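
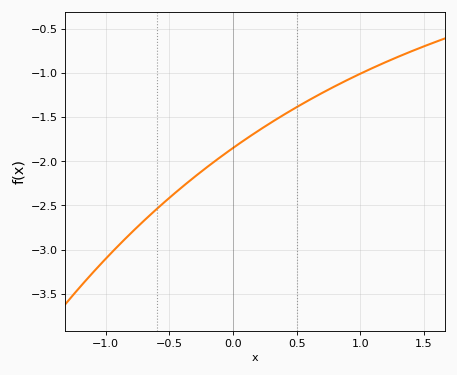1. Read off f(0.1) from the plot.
-1.75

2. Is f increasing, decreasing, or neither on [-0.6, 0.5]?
increasing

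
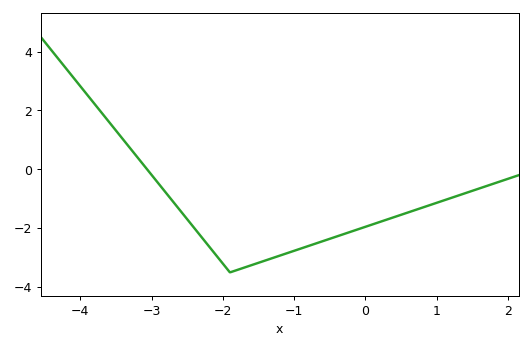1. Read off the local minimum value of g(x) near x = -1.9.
-3.4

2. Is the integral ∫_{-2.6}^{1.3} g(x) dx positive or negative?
negative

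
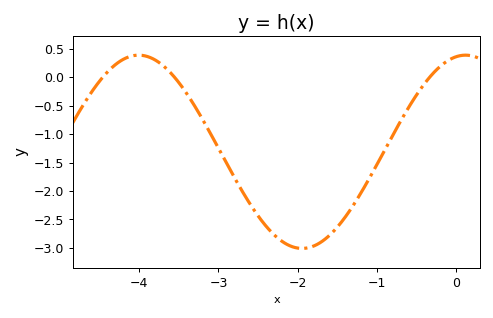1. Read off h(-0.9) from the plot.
-1.3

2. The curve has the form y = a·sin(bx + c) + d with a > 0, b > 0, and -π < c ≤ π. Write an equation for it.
y = 1.7sin(1.5x + 1.4) - 1.31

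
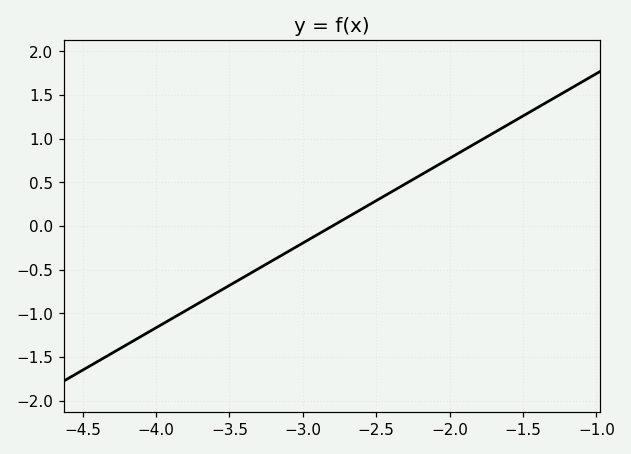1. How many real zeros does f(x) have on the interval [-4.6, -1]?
1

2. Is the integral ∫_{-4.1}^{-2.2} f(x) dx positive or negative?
negative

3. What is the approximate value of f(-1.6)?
1.15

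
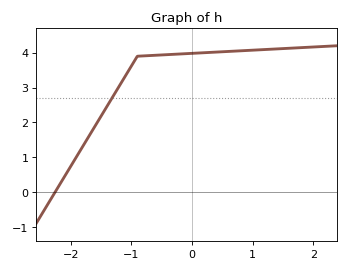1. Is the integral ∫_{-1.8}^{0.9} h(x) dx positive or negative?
positive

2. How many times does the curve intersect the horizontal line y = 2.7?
1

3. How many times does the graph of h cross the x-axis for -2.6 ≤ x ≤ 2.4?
1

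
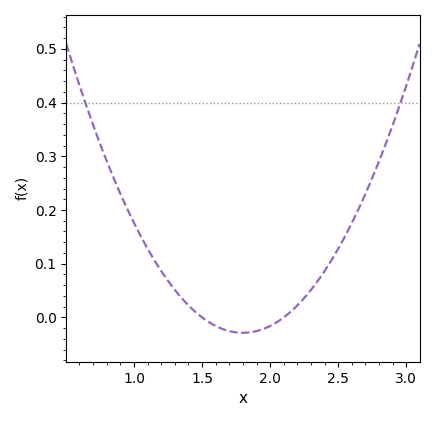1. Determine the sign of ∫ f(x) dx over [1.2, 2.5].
positive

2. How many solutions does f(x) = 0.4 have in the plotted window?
2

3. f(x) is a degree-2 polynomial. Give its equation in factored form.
y = 0.32(x - 1.5)(x - 2.1)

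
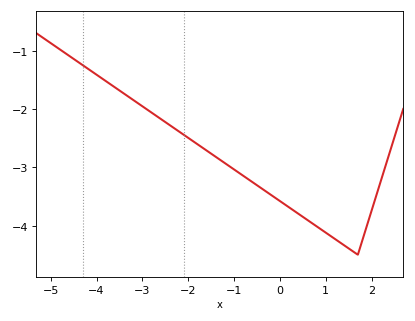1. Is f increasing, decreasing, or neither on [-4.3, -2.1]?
decreasing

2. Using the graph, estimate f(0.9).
-4.07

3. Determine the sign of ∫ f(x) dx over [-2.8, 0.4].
negative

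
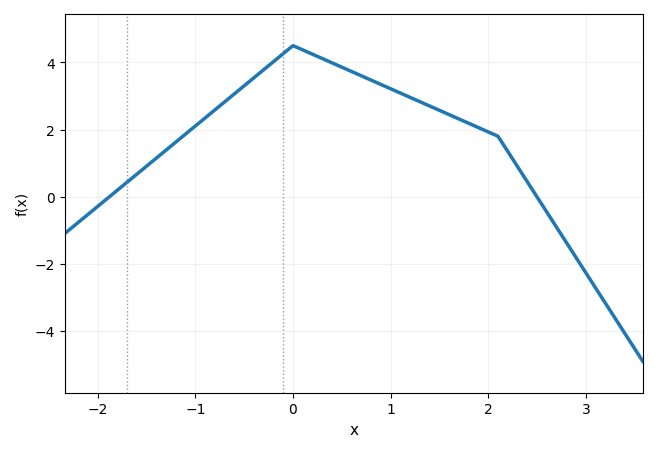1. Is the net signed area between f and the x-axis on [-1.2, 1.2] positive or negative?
positive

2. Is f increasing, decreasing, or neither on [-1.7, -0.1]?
increasing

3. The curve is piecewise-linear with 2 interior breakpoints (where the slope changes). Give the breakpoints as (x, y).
(0, 4.5); (2.1, 1.8)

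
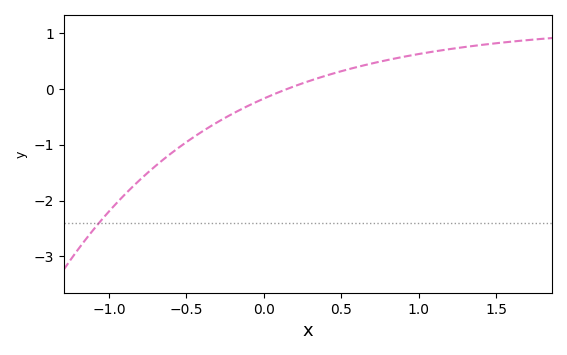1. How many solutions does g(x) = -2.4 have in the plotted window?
1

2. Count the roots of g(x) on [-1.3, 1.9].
1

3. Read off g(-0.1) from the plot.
-0.3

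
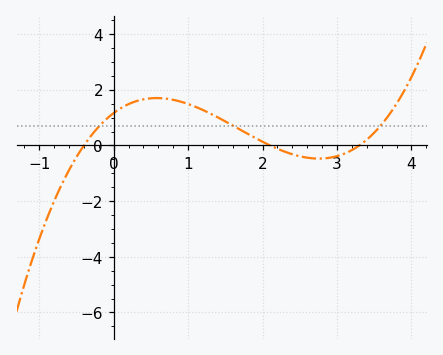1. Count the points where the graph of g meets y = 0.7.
3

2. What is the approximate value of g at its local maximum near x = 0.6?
1.8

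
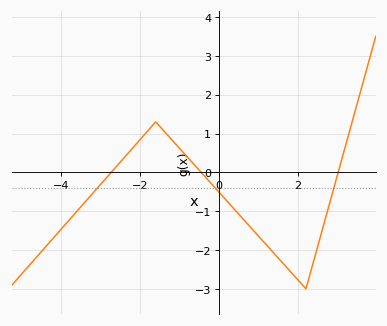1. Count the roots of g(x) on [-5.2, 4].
3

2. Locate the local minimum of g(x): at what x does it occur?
2.2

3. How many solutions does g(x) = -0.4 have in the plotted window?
3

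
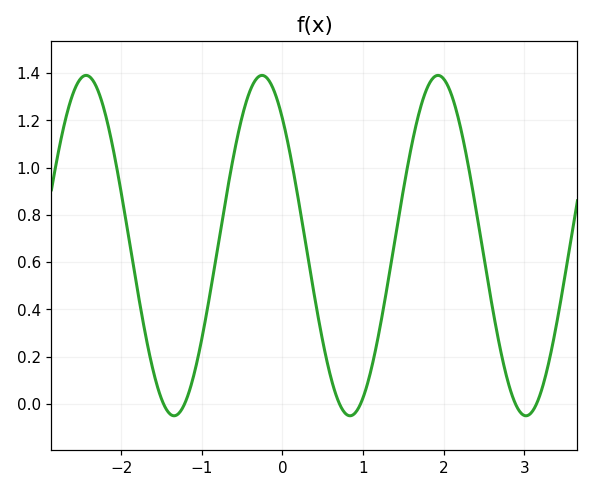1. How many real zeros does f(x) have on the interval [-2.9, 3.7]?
6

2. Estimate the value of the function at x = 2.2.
1.18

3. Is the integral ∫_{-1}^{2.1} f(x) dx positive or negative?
positive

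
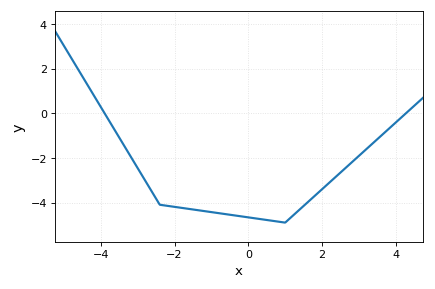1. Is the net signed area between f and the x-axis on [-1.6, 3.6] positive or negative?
negative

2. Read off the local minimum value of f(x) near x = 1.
-4.9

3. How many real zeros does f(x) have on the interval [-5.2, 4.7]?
2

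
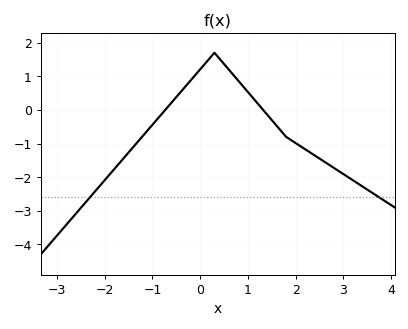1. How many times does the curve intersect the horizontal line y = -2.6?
2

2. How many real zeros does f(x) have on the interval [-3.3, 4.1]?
2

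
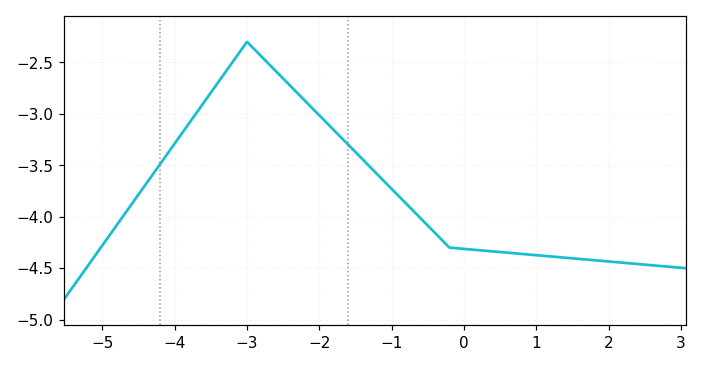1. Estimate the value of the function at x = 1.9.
-4.43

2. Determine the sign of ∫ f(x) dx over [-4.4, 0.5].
negative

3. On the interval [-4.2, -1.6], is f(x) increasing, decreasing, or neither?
neither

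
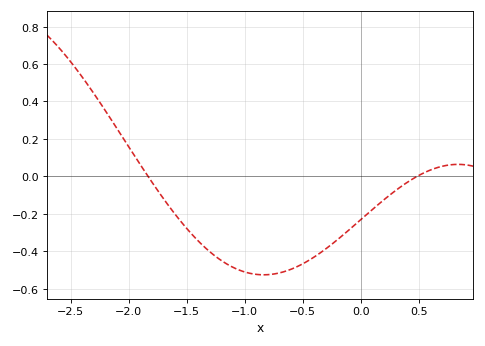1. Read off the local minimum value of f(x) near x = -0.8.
-0.52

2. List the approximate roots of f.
-1.85, 0.5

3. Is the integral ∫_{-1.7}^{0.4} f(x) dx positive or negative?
negative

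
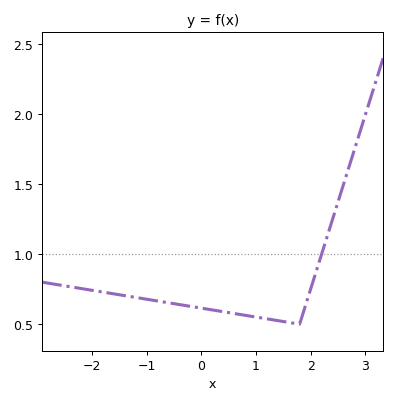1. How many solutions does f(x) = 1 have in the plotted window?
1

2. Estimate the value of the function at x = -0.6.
0.65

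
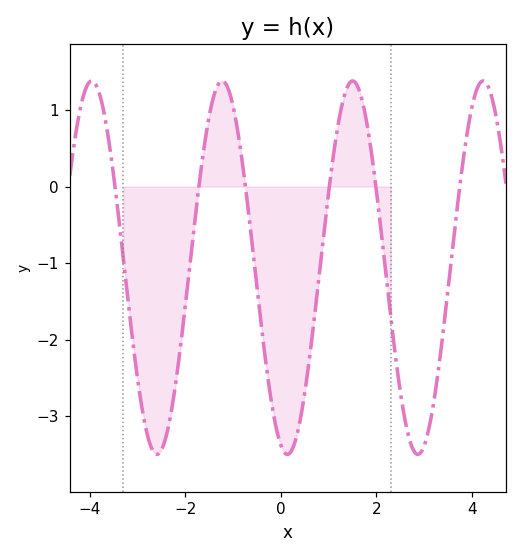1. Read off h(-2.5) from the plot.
-3.44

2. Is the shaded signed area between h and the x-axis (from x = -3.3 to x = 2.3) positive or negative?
negative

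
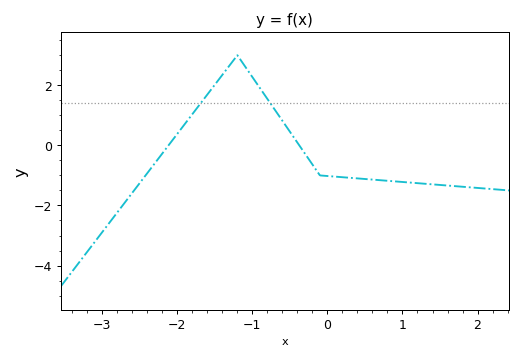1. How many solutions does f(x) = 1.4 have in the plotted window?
2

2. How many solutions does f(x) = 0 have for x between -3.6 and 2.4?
2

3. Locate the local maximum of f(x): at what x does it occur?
-1.2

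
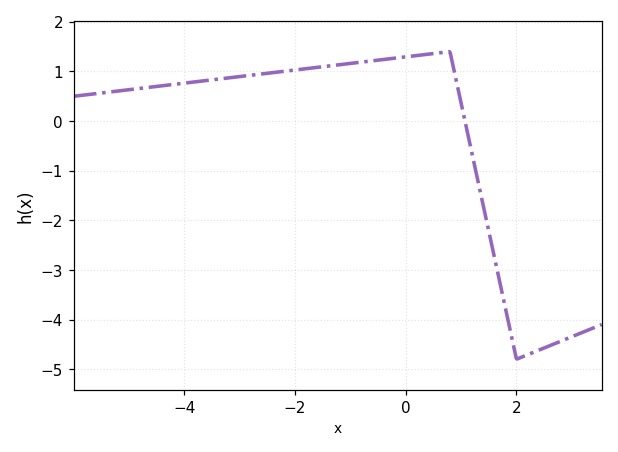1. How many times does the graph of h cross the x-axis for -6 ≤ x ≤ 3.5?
1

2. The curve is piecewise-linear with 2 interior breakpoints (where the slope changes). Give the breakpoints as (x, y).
(0.8, 1.4); (2, -4.8)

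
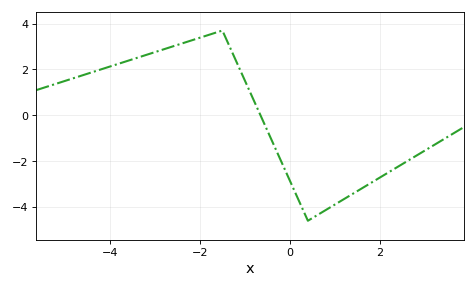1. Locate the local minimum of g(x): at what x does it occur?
0.402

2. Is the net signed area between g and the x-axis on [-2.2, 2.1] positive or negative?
negative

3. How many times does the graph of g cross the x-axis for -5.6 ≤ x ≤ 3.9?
1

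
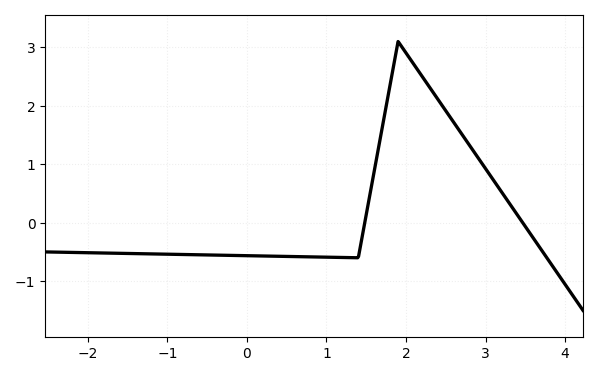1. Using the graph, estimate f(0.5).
-0.6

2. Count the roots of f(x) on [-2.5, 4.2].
2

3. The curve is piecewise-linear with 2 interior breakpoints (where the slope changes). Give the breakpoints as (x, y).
(1.4, -0.6); (1.9, 3.1)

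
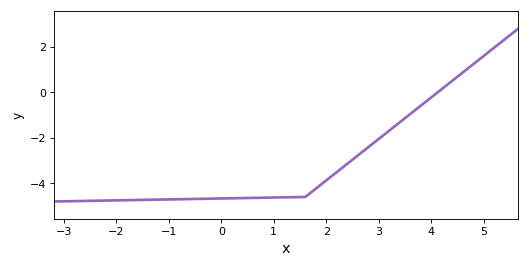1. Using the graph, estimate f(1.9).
-4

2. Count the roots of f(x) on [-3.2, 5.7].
1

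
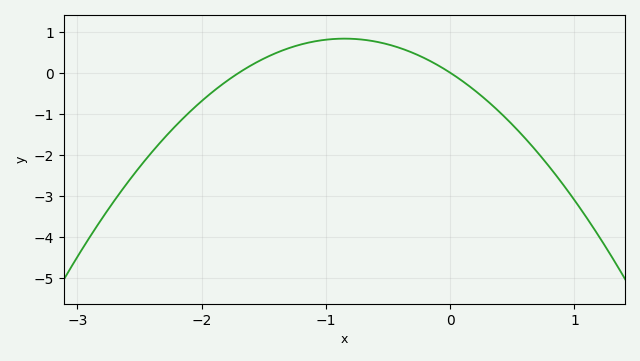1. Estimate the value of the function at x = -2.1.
-0.966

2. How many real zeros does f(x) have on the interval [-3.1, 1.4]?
2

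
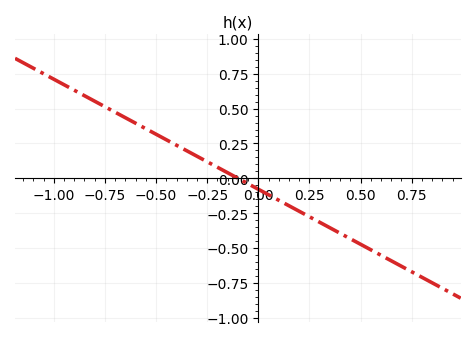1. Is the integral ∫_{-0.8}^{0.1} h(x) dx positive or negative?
positive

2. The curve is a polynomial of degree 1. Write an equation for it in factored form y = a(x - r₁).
y = -0.79(x + 0.1)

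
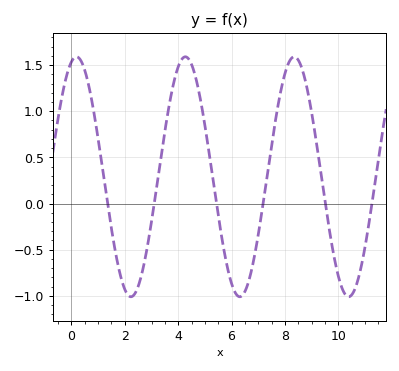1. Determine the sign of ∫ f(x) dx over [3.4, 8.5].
positive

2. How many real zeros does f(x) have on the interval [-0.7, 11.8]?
6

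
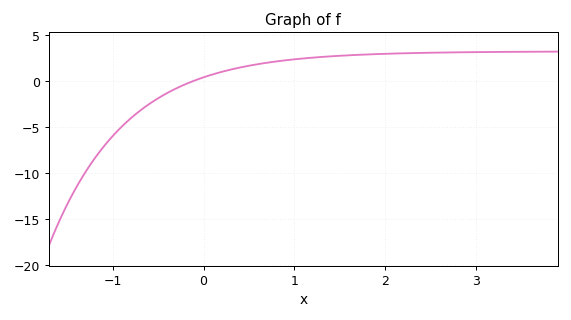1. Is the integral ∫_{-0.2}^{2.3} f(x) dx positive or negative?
positive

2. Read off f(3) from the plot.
3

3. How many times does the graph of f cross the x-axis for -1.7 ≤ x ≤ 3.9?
1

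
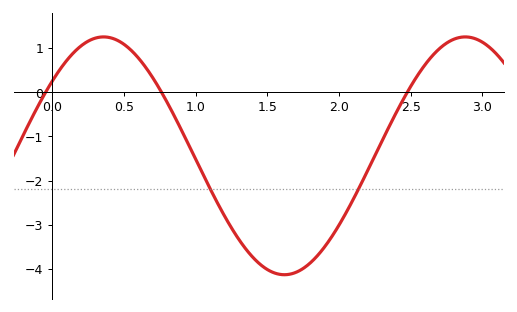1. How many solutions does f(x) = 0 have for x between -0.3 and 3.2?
3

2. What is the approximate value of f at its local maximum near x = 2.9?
1.25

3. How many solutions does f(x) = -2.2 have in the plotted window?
2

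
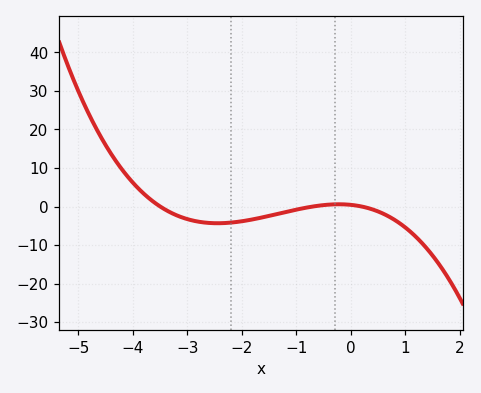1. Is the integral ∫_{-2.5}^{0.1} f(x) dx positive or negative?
negative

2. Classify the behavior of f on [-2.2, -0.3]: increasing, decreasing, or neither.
increasing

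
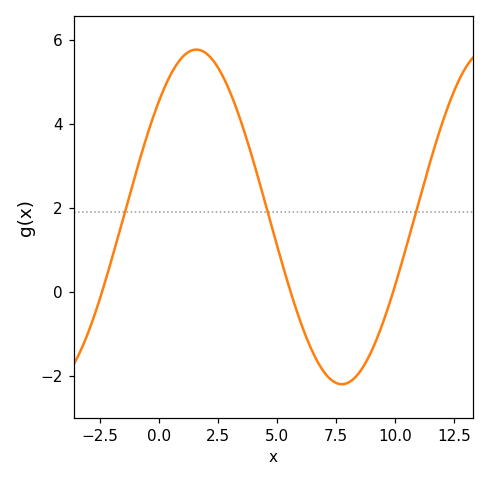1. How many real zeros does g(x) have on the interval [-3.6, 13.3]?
3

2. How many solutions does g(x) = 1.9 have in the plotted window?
3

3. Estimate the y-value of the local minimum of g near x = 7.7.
-2.2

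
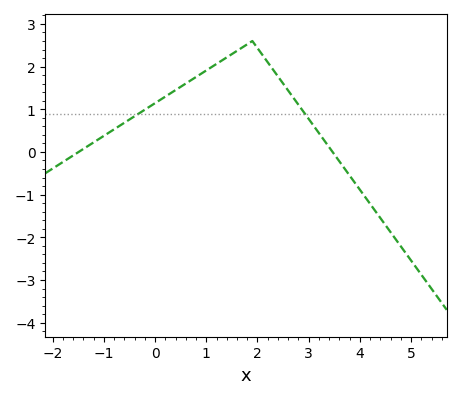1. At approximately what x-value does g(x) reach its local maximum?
1.9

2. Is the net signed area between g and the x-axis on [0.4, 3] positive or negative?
positive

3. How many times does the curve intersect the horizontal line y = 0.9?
2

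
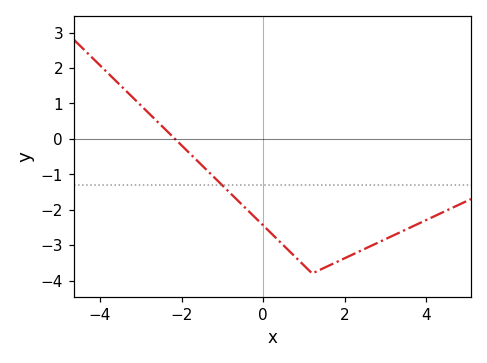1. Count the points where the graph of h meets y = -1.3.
1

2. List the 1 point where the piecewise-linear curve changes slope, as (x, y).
(1.2, -3.8)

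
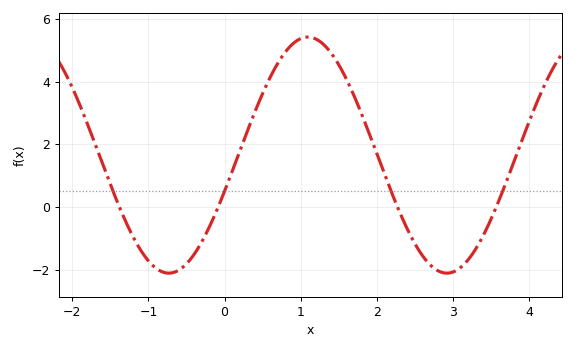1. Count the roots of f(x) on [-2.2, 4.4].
4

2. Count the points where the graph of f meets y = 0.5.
4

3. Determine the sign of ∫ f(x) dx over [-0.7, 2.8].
positive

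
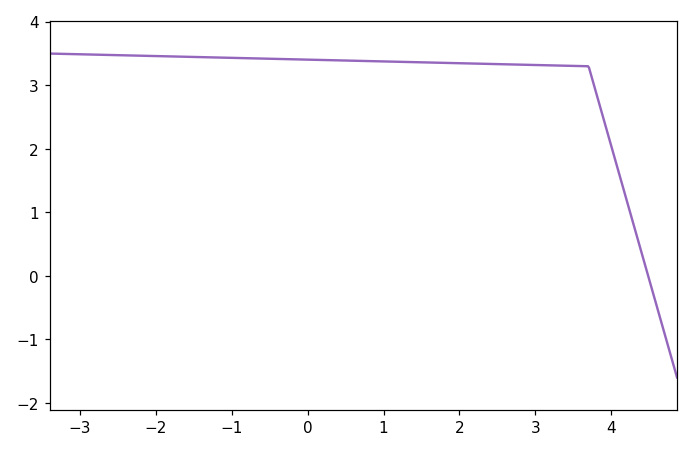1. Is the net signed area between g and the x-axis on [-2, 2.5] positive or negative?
positive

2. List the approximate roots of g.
4.4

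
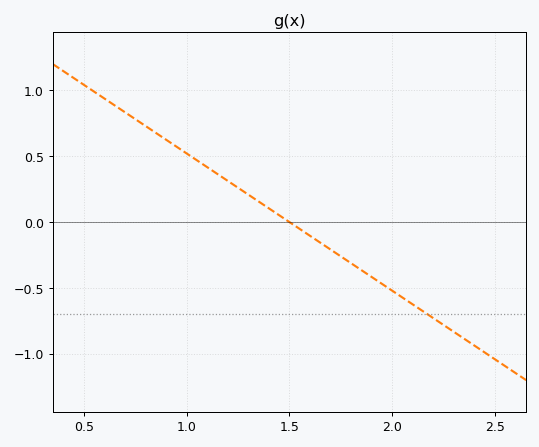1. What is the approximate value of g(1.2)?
0.3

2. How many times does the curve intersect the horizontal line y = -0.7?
1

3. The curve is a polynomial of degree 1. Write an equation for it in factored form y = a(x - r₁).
y = -1.04(x - 1.5)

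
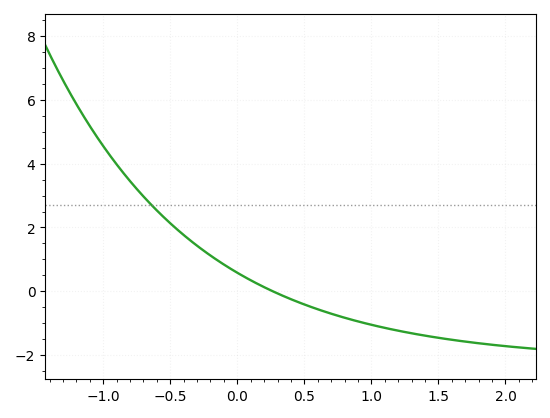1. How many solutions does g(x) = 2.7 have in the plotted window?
1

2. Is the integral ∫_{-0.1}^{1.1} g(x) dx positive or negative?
negative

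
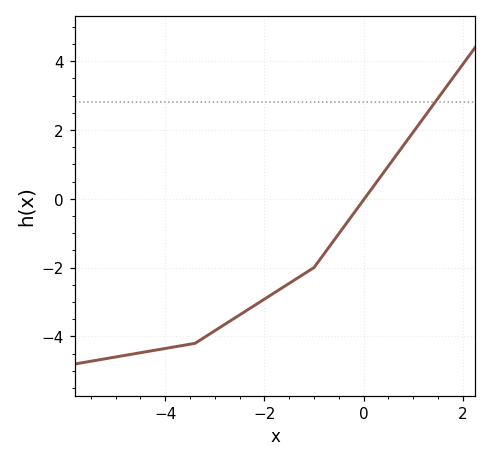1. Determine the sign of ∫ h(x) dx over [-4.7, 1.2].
negative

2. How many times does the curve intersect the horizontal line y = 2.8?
1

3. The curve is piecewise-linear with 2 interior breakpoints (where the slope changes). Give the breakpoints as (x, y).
(-3.4, -4.2); (-1, -2)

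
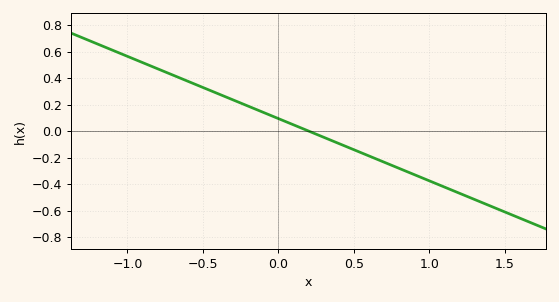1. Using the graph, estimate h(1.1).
-0.42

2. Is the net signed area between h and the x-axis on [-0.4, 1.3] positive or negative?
negative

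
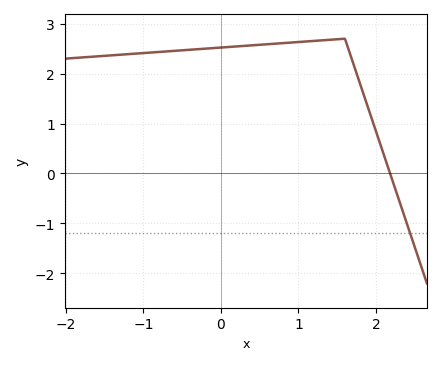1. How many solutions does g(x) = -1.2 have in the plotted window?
1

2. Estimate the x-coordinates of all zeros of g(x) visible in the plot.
2.18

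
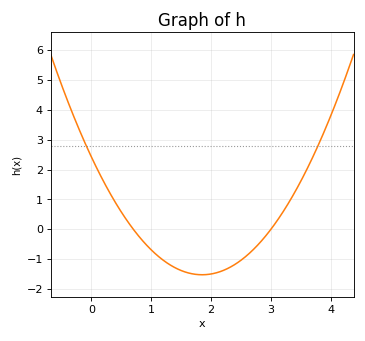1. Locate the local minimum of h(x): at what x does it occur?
1.8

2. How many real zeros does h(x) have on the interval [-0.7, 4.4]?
2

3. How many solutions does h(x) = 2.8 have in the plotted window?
2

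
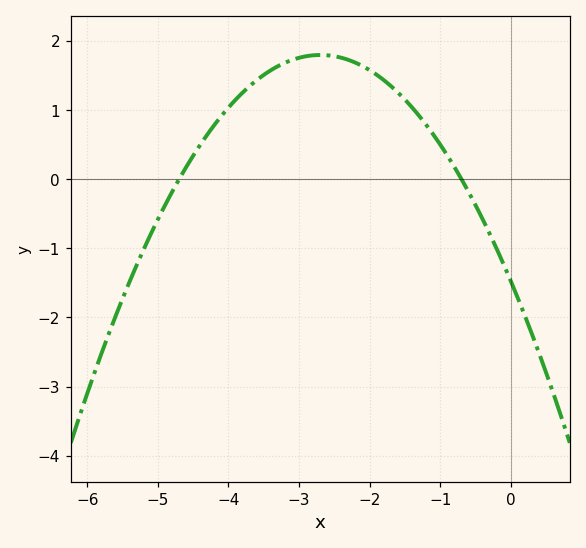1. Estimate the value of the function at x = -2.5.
1.78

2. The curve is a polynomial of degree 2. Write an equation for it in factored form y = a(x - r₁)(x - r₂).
y = -0.45(x + 4.7)(x + 0.7)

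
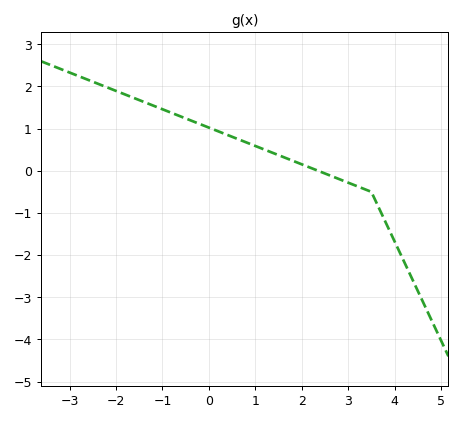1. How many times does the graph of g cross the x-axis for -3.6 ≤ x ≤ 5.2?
1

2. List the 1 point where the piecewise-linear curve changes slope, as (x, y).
(3.5, -0.5)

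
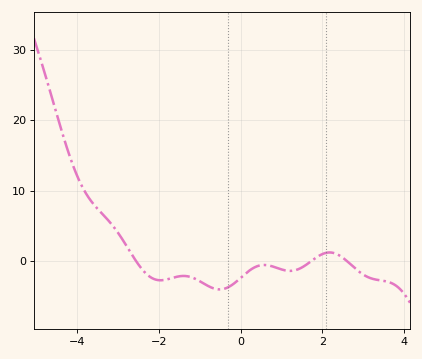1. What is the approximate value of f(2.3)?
1.12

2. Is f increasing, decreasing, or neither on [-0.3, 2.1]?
neither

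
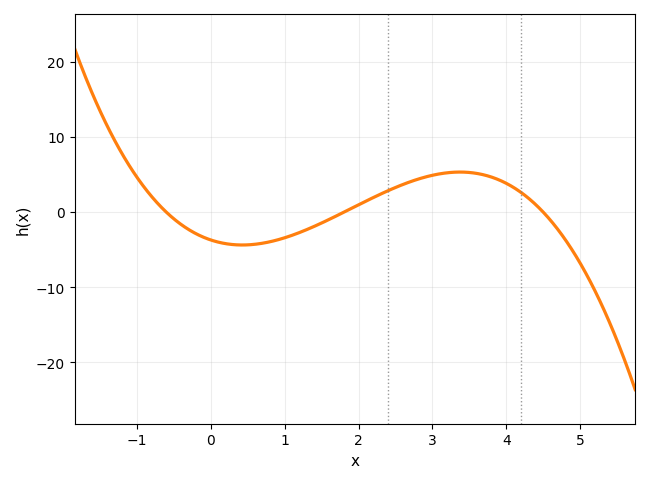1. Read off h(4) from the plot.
4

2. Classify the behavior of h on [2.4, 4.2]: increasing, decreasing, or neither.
neither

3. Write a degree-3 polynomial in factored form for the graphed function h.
y = -0.76(x + 0.6)(x - 1.8)(x - 4.5)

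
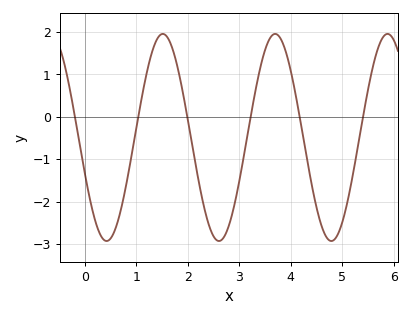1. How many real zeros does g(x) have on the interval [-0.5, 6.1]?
6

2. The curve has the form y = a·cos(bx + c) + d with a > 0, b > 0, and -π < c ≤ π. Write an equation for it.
y = 2.44cos(2.88x + 1.92) - 0.49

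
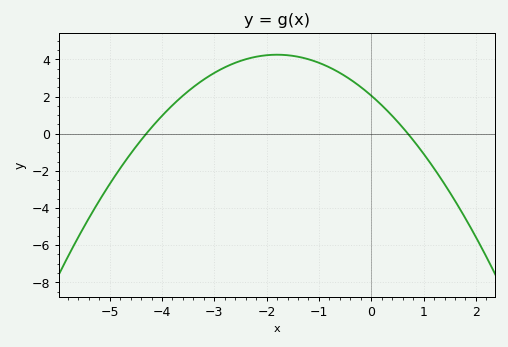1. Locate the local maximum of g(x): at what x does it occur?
-1.8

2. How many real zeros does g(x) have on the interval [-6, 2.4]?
2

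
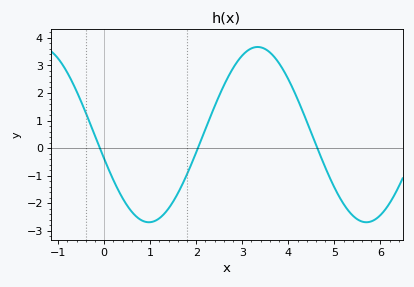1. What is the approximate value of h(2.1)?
0.27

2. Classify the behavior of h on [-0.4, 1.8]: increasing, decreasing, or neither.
neither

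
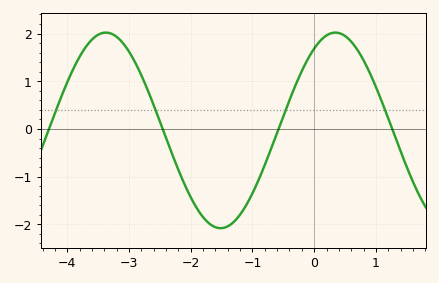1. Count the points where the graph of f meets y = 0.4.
4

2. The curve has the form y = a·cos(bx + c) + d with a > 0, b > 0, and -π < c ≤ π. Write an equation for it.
y = 2.05cos(1.69x - 0.58) - 0.03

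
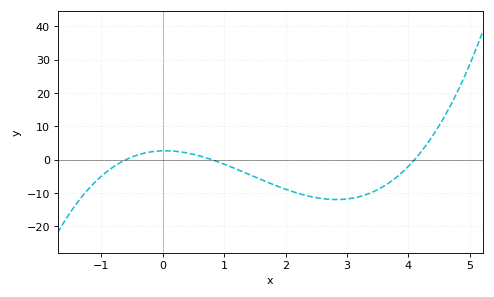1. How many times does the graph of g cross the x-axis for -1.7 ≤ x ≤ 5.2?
3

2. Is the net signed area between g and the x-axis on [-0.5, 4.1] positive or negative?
negative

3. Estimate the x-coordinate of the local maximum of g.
0.041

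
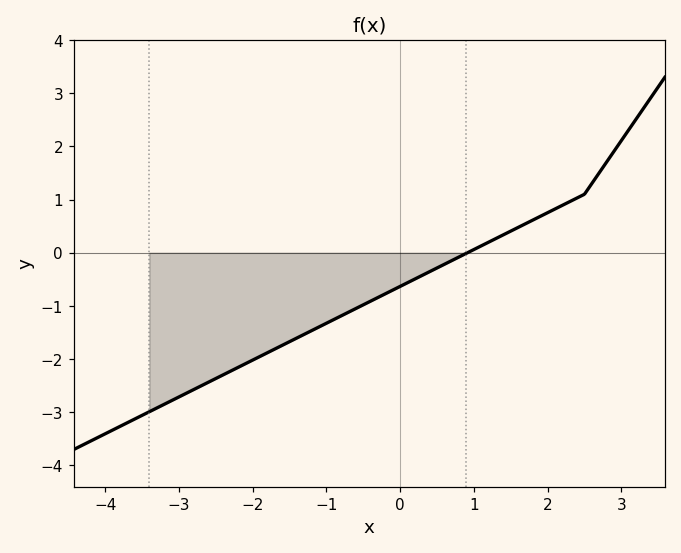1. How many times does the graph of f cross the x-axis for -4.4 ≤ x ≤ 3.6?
1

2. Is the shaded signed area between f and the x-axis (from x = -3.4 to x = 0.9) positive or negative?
negative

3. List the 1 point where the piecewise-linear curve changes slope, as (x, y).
(2.5, 1.1)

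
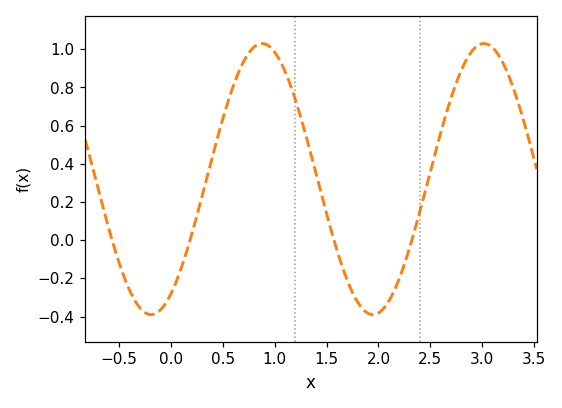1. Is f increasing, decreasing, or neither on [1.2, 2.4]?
neither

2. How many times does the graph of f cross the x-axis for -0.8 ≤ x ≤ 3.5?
4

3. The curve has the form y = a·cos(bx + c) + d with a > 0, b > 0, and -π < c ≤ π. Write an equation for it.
y = 0.71cos(2.94x - 2.58) + 0.32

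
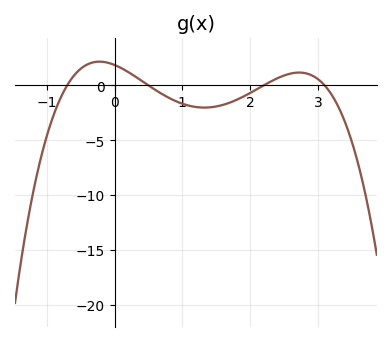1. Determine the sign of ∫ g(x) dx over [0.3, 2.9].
negative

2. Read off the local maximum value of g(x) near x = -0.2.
2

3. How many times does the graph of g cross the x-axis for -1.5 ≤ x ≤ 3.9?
4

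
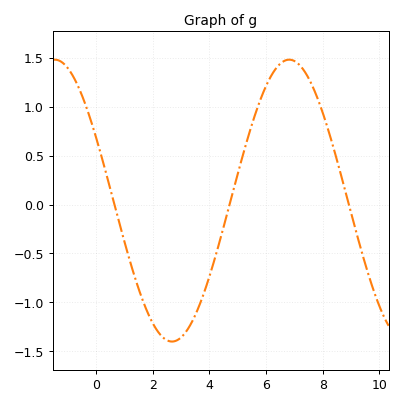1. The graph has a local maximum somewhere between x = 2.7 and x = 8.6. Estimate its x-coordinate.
6.82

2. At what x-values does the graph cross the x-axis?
0.654, 4.71, 8.92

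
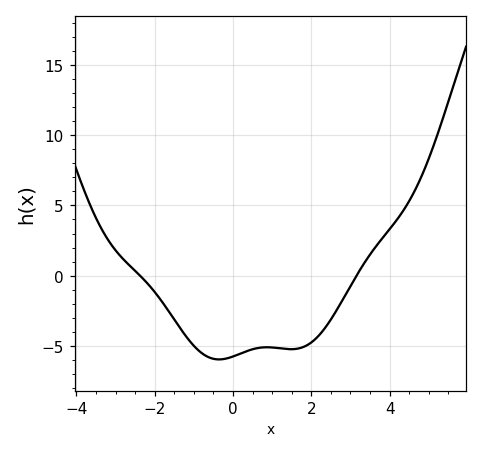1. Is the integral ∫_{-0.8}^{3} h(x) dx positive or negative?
negative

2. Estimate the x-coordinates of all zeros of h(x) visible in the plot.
-2.38, 3.16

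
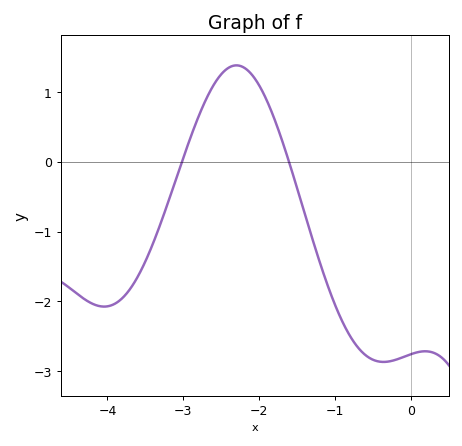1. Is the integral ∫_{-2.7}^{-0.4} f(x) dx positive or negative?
negative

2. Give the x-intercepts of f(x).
-3.02, -1.61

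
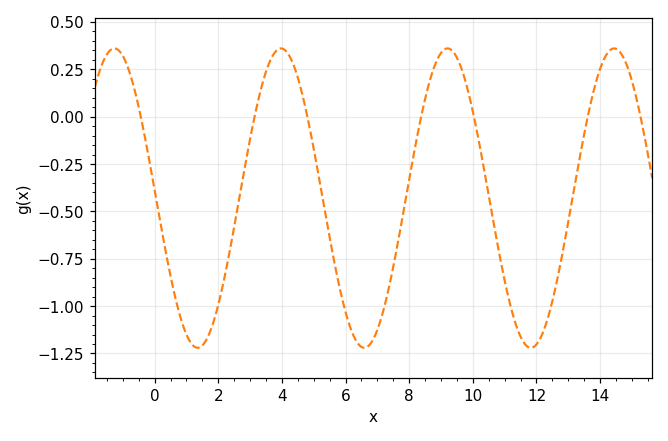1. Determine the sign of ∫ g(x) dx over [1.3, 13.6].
negative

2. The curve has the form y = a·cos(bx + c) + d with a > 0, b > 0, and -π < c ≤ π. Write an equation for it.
y = 0.79cos(1.2x + 1.5) - 0.43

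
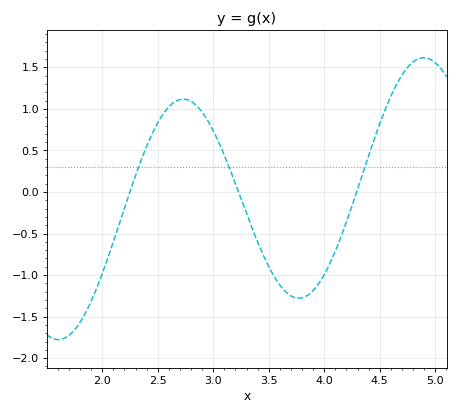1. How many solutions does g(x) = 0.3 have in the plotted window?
3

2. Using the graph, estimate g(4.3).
0.034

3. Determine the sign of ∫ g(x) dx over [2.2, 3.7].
positive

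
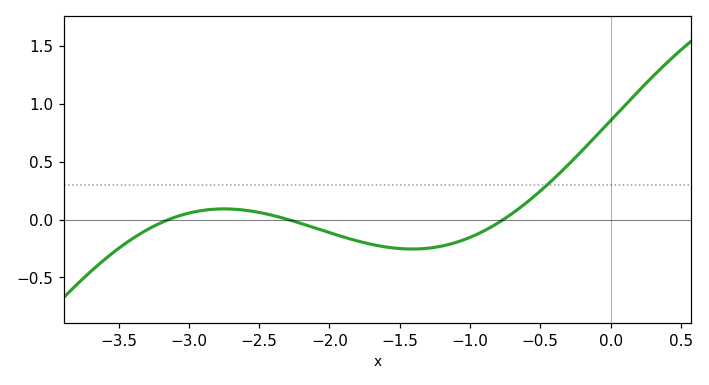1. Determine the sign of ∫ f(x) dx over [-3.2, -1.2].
negative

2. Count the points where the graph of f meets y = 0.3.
1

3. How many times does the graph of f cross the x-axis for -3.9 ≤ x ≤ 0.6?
3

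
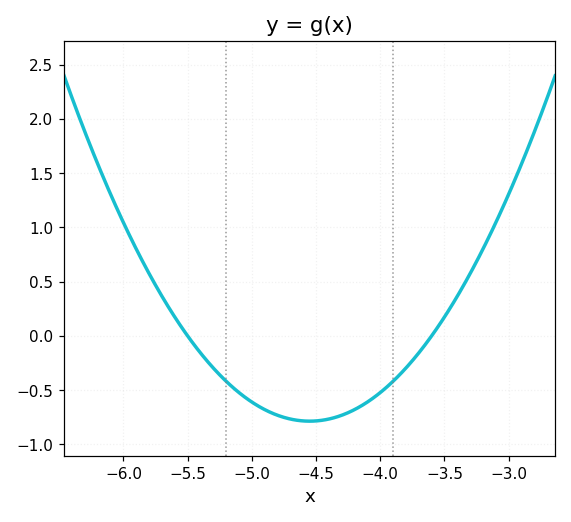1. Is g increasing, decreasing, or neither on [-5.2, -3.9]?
neither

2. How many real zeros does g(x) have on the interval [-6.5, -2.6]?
2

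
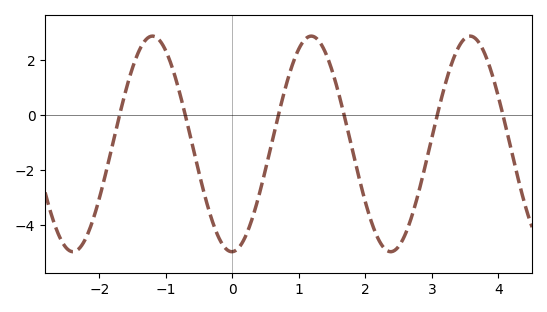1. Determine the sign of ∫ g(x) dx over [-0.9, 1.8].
negative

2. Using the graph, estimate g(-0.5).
-2.12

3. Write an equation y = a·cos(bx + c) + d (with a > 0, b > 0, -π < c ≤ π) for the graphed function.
y = 3.93cos(2.63x - 3.12) - 1.05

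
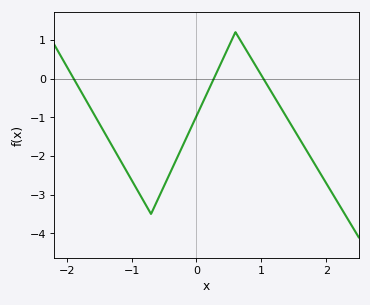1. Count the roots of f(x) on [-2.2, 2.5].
3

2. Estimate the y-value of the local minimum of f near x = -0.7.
-3.5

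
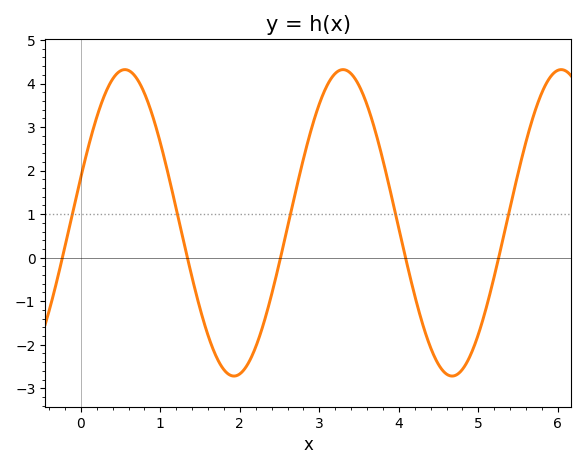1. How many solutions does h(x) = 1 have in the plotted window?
5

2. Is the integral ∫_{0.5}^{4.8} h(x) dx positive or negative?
positive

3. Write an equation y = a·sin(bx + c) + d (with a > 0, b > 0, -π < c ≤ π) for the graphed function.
y = 3.52sin(2.29x + 0.302) + 0.8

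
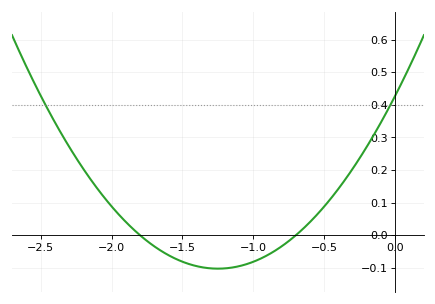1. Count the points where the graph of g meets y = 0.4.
2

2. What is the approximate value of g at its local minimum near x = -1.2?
-0.103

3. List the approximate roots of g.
-1.8, -0.7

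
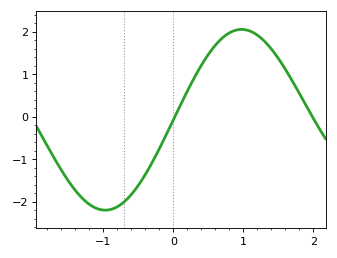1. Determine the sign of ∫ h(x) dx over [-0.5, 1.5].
positive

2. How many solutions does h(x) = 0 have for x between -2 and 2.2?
2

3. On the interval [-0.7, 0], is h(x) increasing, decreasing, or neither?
increasing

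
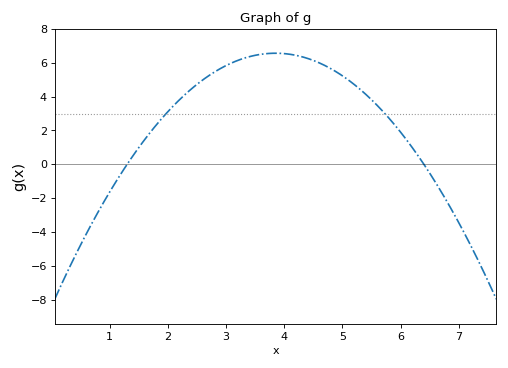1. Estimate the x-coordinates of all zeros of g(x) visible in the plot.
1.2, 6.4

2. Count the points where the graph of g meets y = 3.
2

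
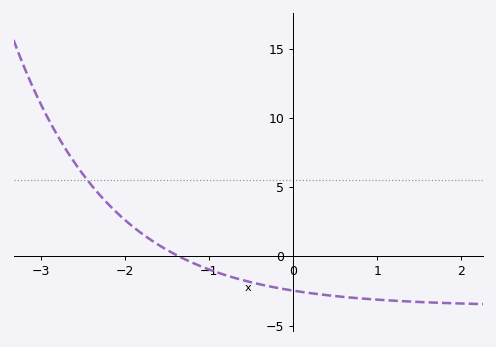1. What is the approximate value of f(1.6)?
-3.5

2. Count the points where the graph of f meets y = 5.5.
1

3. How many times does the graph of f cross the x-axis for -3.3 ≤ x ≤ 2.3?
1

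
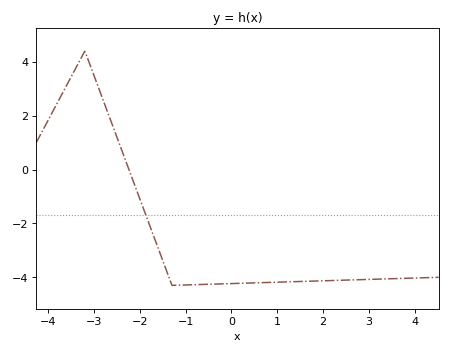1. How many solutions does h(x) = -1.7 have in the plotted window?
1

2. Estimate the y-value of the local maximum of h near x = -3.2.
4.39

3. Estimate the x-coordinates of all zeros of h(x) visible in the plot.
-2.24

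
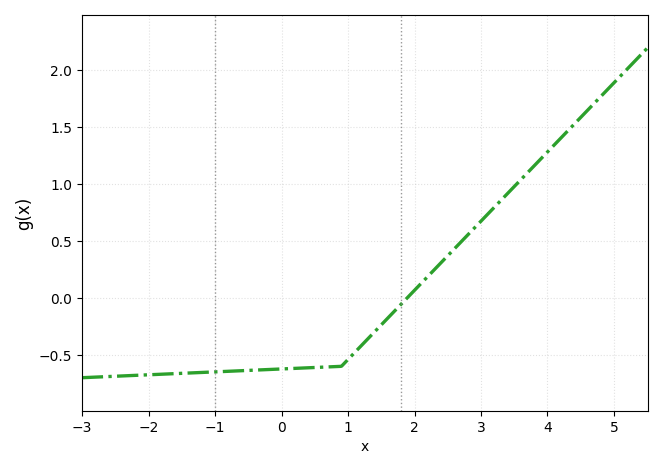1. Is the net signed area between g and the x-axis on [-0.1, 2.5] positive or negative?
negative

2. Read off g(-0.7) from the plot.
-0.65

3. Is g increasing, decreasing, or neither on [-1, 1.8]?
increasing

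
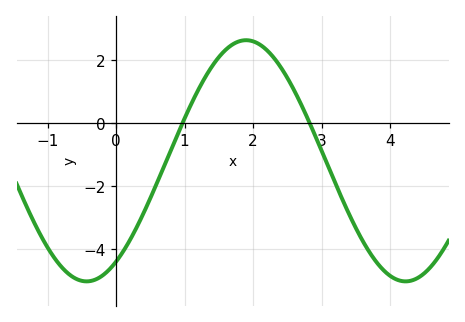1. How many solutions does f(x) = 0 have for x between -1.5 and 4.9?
2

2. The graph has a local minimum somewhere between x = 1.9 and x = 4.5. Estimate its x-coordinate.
4.22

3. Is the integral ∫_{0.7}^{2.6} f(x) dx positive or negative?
positive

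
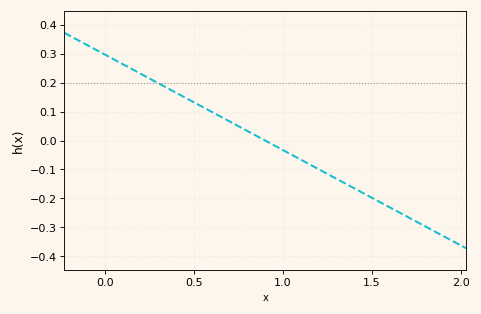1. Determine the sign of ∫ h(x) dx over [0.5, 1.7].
negative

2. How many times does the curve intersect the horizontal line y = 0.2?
1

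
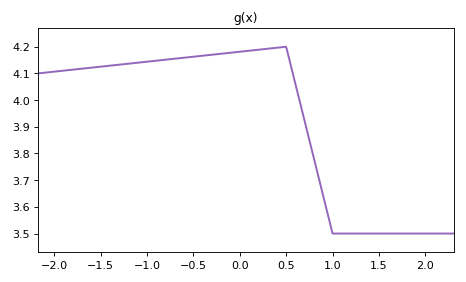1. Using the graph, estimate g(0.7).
3.92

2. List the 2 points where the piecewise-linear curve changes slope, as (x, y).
(0.5, 4.2); (1, 3.5)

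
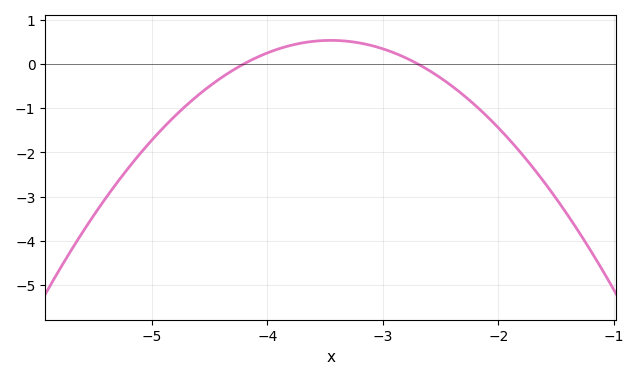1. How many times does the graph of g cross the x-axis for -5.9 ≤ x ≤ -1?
2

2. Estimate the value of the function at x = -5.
-1.73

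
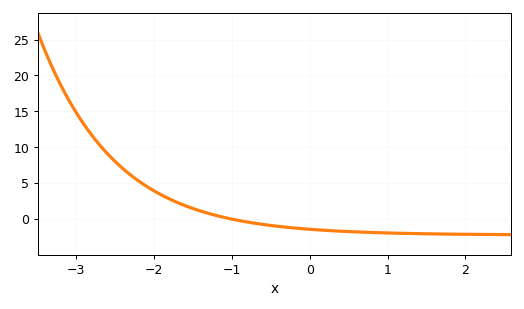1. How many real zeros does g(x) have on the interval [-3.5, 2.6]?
1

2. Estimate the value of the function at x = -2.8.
11.5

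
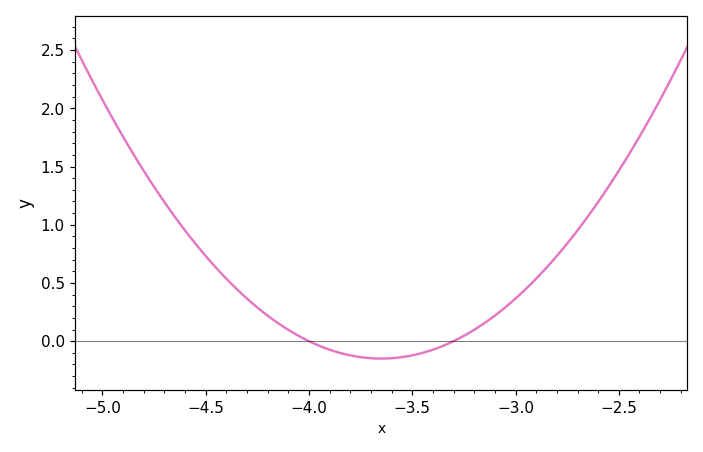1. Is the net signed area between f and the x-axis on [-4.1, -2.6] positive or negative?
positive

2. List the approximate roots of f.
-4, -3.3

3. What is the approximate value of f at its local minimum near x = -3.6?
-0.149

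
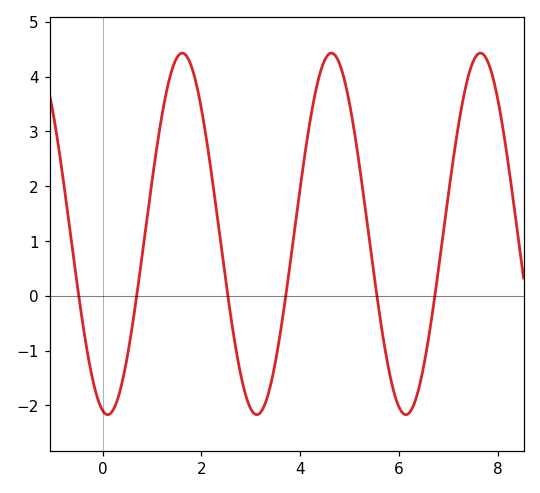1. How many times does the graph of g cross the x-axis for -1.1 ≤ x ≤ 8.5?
6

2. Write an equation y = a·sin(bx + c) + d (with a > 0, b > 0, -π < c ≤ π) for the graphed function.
y = 3.3sin(2.1x - 1.8) + 1.13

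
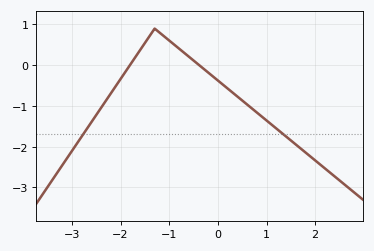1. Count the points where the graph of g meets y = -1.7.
2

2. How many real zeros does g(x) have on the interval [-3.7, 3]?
2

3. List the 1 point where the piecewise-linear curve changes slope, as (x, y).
(-1.3, 0.9)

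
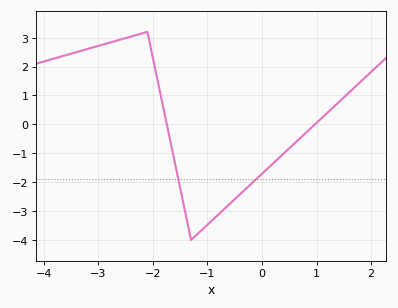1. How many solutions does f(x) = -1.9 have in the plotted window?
2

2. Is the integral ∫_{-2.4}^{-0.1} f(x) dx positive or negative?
negative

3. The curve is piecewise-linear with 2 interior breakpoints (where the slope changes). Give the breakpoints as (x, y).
(-2.1, 3.2); (-1.3, -4)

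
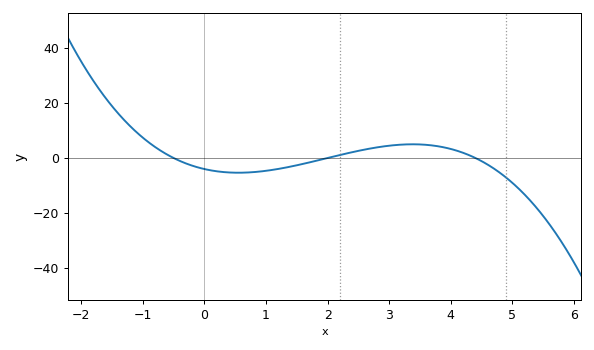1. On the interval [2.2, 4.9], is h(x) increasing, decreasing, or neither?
neither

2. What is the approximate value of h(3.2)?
4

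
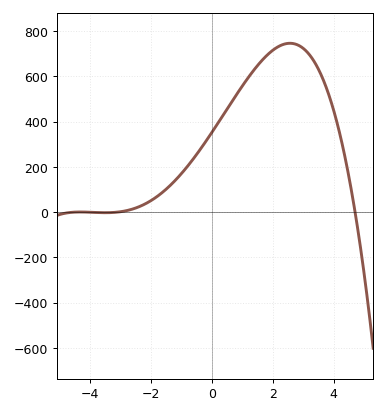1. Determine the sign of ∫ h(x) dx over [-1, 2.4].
positive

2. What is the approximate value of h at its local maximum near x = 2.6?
740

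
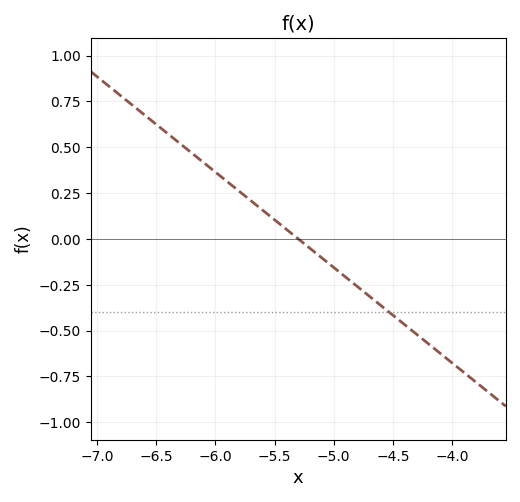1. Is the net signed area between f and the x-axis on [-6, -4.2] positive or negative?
negative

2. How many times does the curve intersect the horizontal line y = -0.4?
1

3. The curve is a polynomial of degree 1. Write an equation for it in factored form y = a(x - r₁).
y = -0.52(x + 5.3)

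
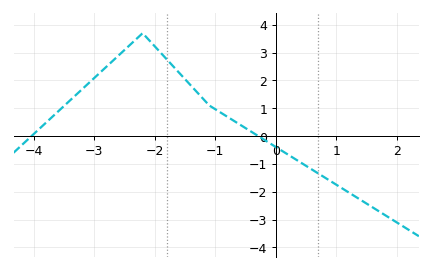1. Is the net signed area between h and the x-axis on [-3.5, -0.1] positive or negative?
positive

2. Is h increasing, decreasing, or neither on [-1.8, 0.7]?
decreasing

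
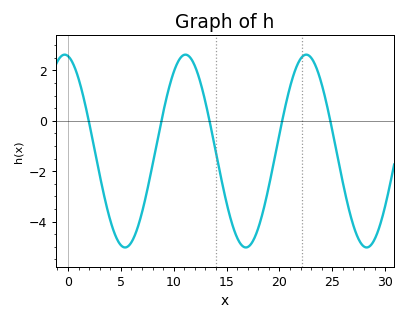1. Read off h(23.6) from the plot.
2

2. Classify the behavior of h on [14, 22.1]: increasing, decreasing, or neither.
neither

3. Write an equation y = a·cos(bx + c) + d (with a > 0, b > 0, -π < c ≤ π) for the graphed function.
y = 3.83cos(0.55x + 0.17) - 1.2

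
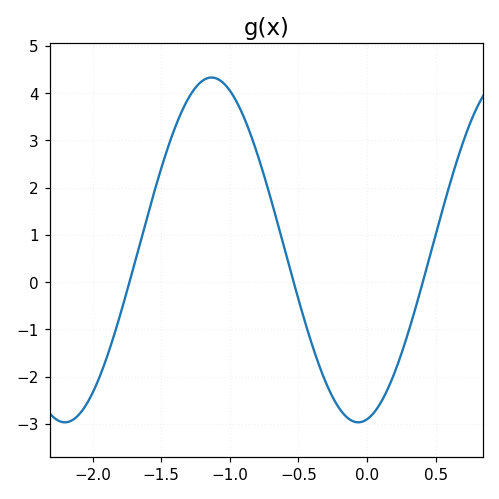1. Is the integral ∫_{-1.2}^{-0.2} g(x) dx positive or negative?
positive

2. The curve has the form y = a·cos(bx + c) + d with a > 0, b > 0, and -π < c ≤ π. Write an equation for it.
y = 3.65cos(2.94x - 2.95) + 0.68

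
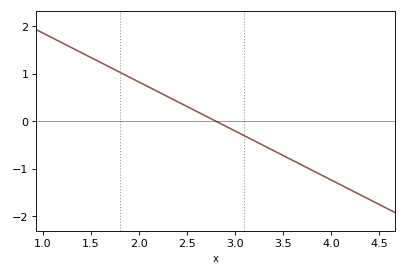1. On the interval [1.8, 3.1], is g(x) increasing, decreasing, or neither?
decreasing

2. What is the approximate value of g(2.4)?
0.4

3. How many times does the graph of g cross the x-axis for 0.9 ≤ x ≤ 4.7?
1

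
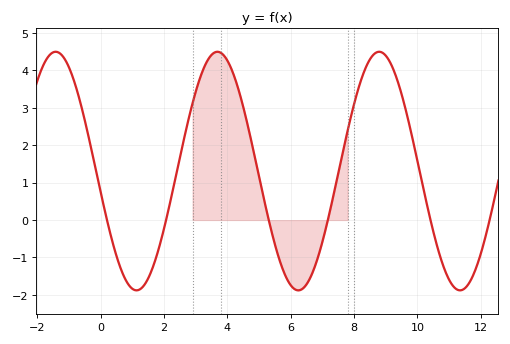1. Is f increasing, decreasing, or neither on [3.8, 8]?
neither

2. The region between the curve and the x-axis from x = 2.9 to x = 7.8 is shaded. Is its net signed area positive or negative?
positive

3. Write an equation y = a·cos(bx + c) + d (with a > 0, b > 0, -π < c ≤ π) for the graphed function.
y = 3.19cos(1.23x + 1.75) + 1.31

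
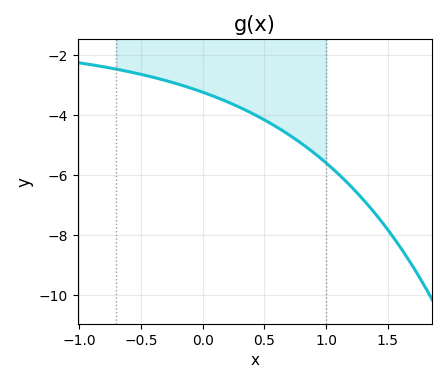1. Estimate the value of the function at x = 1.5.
-7.8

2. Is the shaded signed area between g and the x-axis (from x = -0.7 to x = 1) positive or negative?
negative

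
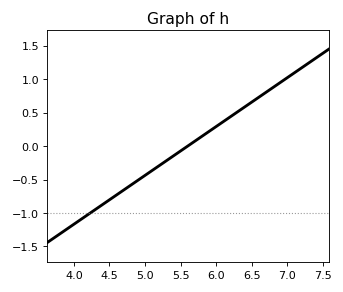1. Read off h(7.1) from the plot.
1.09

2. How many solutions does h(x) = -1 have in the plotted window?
1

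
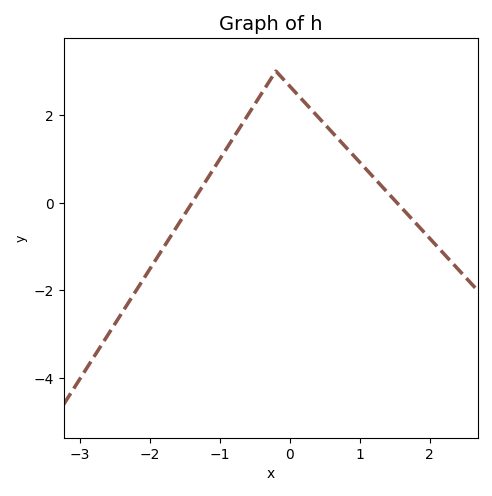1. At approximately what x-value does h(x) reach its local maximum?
-0.2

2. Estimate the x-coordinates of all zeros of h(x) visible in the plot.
-1.4, 1.5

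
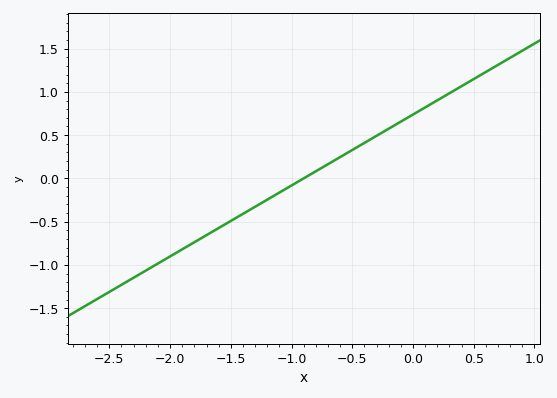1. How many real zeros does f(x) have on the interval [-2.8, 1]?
1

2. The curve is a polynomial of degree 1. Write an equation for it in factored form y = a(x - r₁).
y = 0.82(x + 0.9)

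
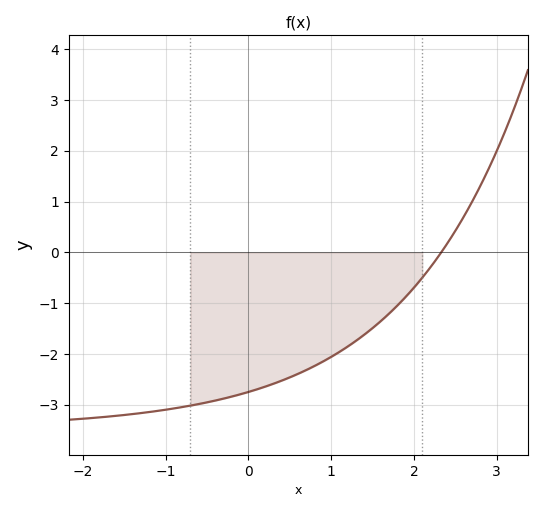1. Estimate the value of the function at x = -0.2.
-2.8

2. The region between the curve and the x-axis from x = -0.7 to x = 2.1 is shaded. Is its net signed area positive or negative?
negative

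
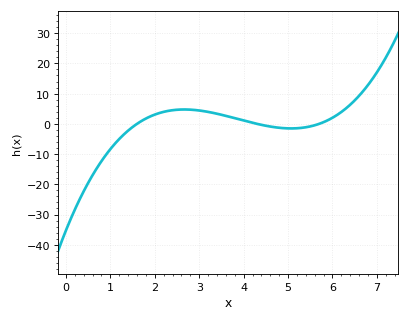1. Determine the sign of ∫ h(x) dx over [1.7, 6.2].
positive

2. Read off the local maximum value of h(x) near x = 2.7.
5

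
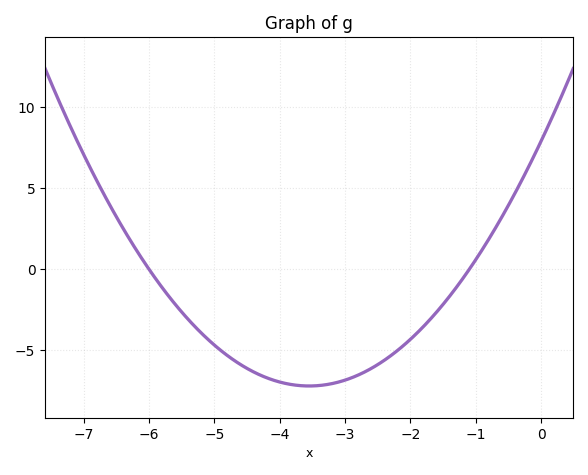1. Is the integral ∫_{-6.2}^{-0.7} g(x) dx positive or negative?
negative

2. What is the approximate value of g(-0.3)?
5.5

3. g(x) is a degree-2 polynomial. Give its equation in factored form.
y = 1.2(x + 6)(x + 1.1)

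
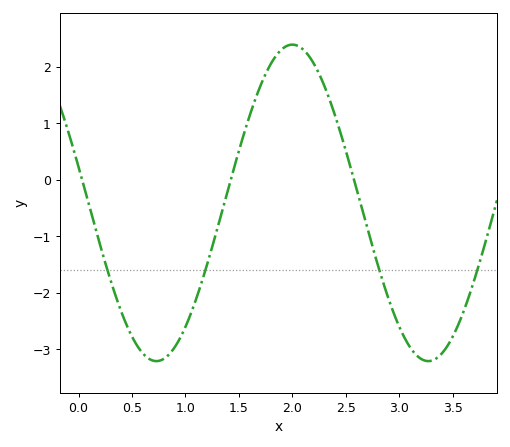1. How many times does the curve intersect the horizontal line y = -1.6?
4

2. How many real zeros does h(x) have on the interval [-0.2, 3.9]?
3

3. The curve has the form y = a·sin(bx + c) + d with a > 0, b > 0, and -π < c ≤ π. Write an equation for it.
y = 2.8sin(2.47x + 2.91) - 0.41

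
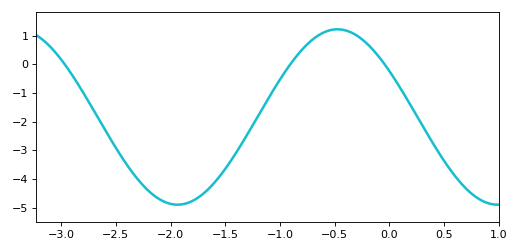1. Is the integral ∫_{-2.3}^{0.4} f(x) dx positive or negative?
negative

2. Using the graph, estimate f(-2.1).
-4.71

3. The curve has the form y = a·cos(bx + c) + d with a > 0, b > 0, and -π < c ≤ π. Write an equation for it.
y = 3.06cos(2.15x + 1.02) - 1.84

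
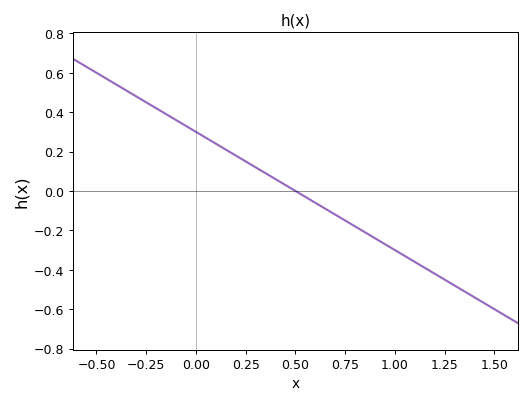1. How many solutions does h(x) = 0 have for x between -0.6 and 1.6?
1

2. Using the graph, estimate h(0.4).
0.06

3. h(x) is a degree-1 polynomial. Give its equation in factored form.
y = -0.6(x - 0.5)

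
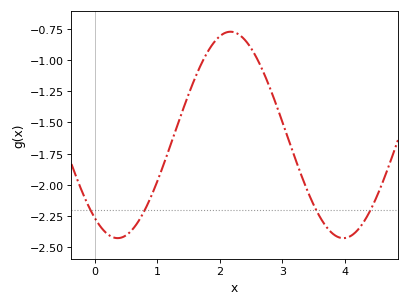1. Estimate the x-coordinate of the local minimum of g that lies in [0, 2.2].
0.364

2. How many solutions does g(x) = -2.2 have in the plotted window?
4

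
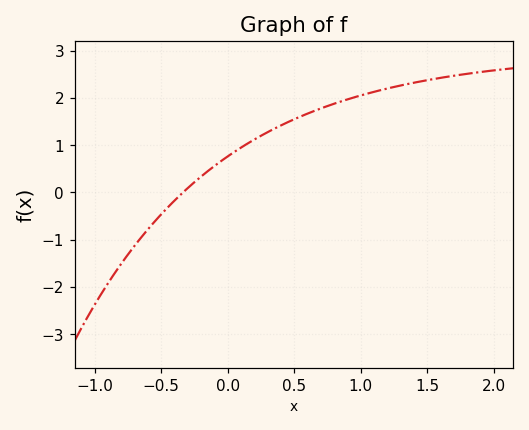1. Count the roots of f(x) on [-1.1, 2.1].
1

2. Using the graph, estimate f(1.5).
2.4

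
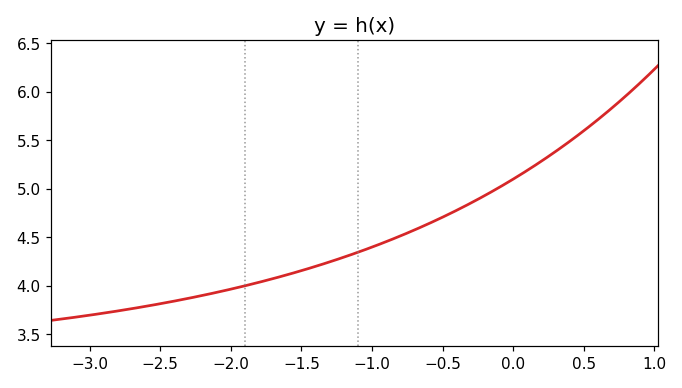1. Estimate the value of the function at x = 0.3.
5.4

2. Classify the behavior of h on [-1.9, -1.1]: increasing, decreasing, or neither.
increasing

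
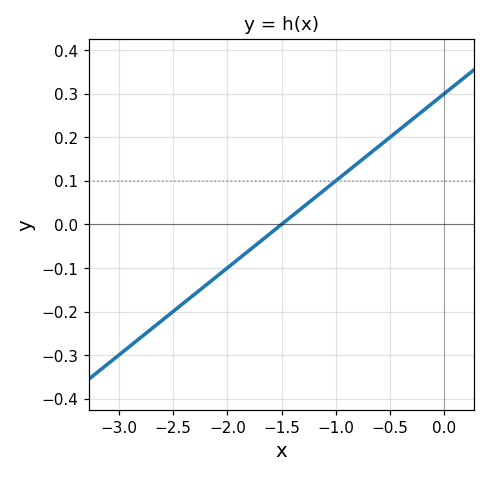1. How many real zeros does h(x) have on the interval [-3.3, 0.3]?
1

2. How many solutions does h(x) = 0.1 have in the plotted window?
1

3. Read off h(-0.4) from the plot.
0.22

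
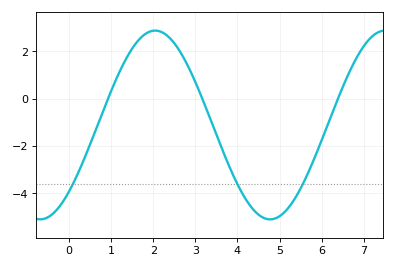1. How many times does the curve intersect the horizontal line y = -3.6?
3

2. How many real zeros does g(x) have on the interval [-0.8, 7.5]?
3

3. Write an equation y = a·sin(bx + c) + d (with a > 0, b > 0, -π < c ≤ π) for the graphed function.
y = 3.99sin(1.1x - 0.78) - 1.11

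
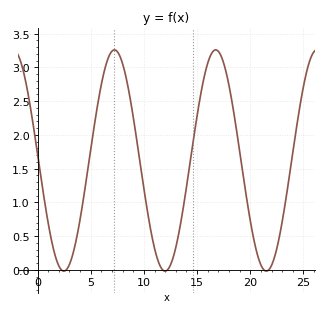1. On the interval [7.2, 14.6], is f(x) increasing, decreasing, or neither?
neither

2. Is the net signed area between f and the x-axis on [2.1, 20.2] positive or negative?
positive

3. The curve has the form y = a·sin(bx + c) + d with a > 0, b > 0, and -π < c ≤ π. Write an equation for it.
y = 1.64sin(0.66x + 3.08) + 1.62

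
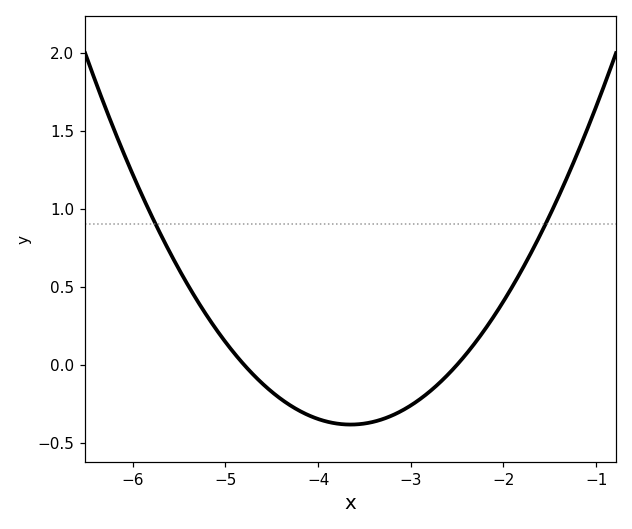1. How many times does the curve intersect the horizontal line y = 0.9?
2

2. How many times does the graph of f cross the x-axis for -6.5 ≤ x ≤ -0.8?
2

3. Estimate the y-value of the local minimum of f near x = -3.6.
-0.4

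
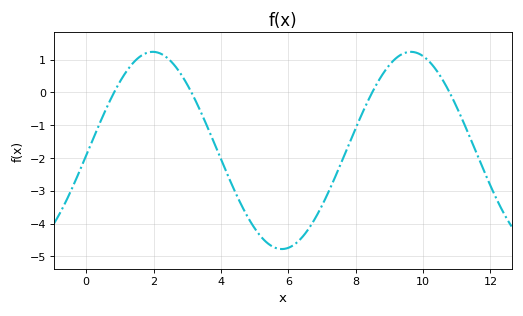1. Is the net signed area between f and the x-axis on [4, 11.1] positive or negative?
negative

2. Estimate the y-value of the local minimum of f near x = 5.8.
-4.8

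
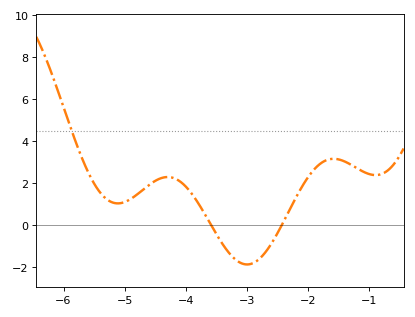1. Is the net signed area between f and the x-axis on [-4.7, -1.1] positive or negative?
positive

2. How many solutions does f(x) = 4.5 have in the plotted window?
1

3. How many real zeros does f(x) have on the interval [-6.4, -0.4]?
2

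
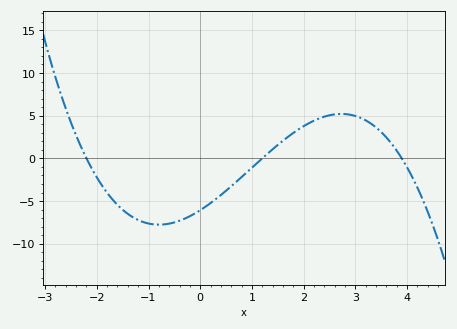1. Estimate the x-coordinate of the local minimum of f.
-0.799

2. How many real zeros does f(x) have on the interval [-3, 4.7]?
3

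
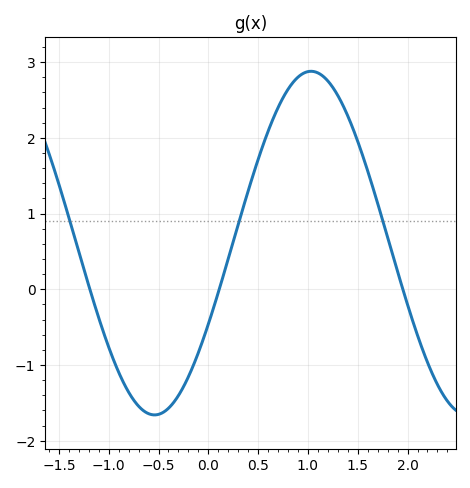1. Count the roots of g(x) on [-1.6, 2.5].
3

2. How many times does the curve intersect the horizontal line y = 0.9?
3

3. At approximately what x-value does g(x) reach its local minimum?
-0.539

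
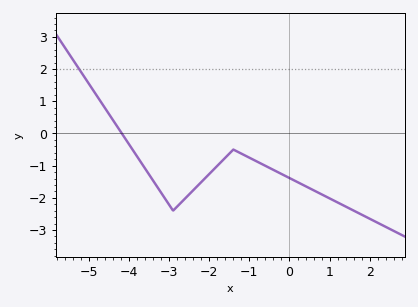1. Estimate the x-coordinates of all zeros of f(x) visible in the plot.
-4.18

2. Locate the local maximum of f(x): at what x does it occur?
-1.4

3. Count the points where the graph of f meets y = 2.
1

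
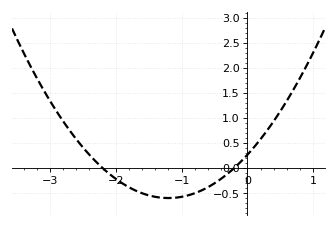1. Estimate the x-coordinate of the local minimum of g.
-1.2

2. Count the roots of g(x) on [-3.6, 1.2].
2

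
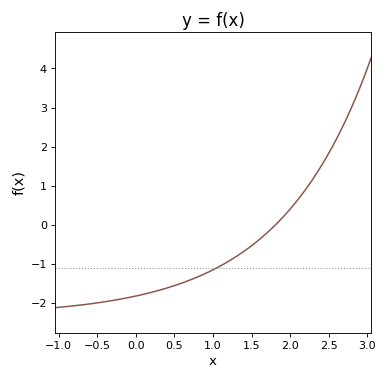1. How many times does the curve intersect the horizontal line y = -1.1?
1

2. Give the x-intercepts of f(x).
1.81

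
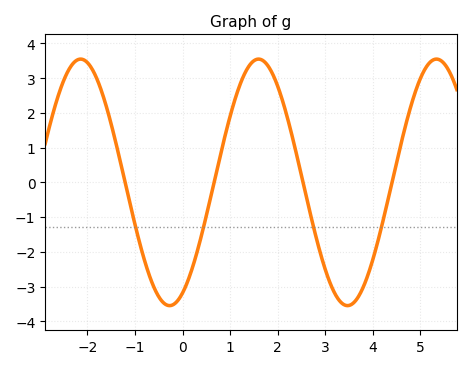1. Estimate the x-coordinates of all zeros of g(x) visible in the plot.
-1.2, 0.6, 2.6, 4.4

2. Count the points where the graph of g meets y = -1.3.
4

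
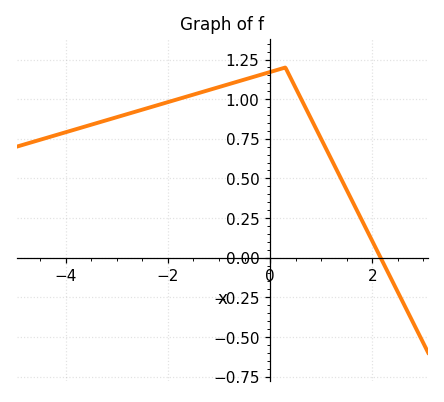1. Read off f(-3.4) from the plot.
0.85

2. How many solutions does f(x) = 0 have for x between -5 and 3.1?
1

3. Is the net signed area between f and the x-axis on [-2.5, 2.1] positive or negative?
positive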